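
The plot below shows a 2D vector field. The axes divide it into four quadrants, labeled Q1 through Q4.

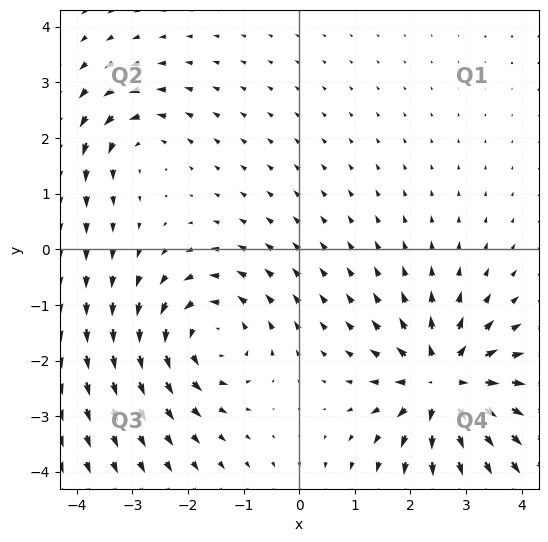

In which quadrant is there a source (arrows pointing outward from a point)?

Q4

The source sits at approximately (2.6, -2.4), which lies in quadrant Q4. The divergence there is about +7, positive as expected for a source.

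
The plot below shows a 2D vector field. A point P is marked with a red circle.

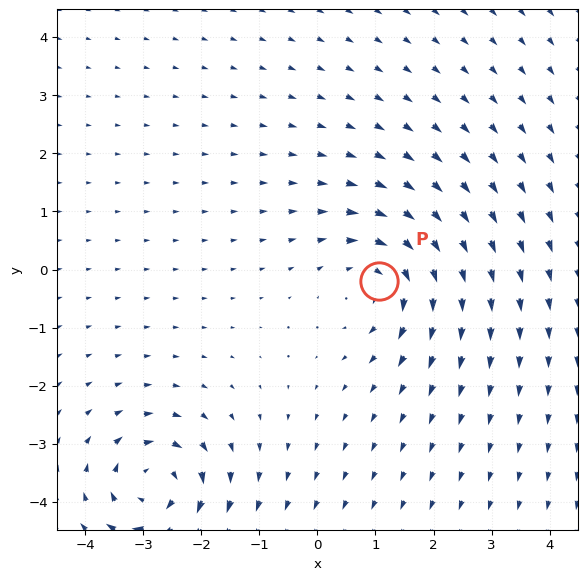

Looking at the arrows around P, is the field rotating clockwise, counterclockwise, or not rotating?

Near P at (1.1, -0.2) the arrows circulate clockwise. The curl (z-component) there is about -5; negative curl means clockwise rotation.

clockwise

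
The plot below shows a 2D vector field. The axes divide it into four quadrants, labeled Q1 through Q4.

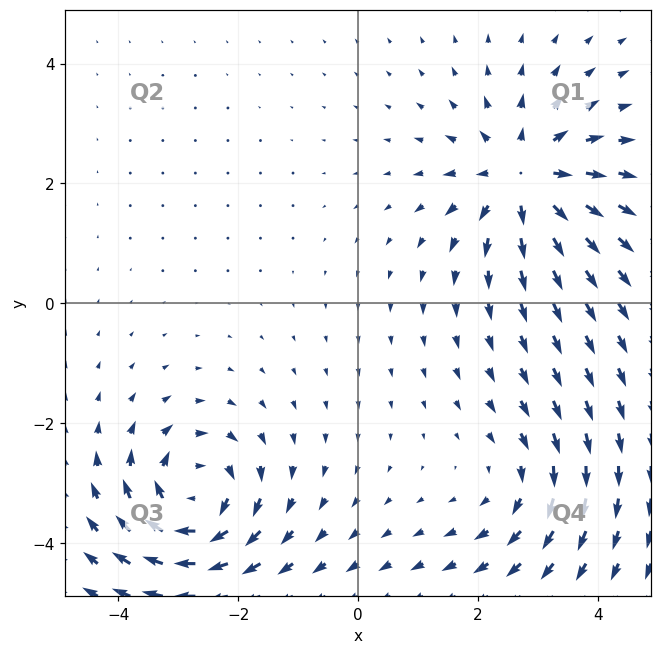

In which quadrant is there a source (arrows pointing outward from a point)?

The source sits at approximately (2.8, 2.1), which lies in quadrant Q1. The divergence there is about +6, positive as expected for a source.

Q1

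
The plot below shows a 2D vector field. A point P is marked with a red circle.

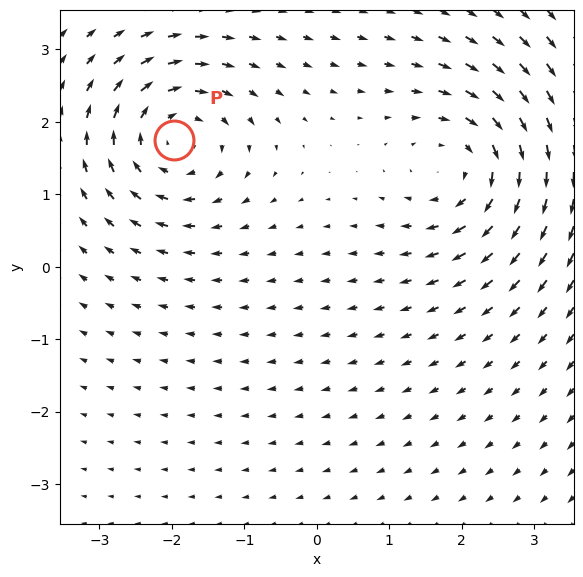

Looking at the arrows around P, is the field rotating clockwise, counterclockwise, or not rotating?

clockwise

Near P at (-2.0, 1.7) the arrows circulate clockwise. The curl (z-component) there is about -4; negative curl means clockwise rotation.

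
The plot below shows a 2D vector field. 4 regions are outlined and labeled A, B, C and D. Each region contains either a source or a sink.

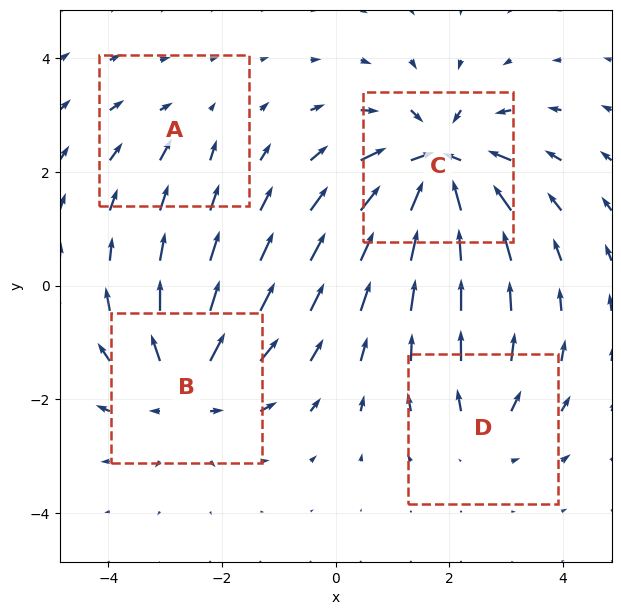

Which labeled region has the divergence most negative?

C

Divergence at each region's feature centre — A: about -2, B: about +5, C: about -8, D: about +3. Region C is most negative.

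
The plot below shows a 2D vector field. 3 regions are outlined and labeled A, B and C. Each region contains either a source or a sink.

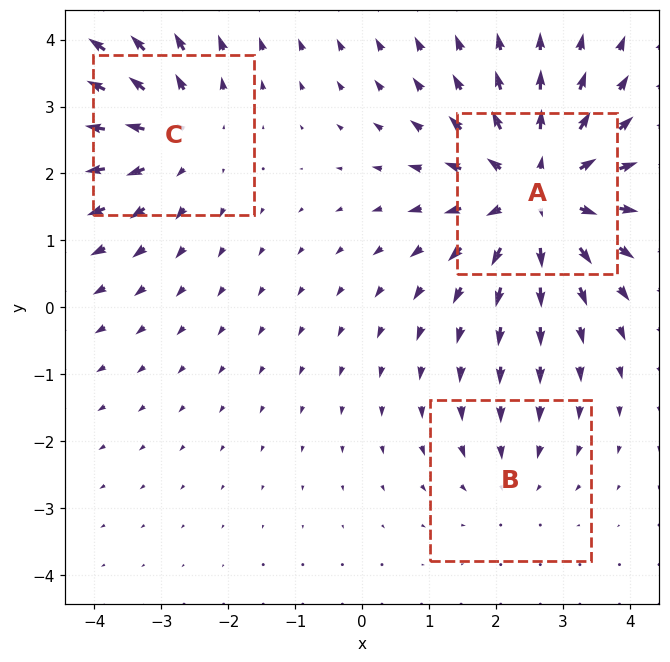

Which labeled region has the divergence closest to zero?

B

Divergence at each region's feature centre — A: about +4, B: about -2, C: about +3. Region B is closest to zero.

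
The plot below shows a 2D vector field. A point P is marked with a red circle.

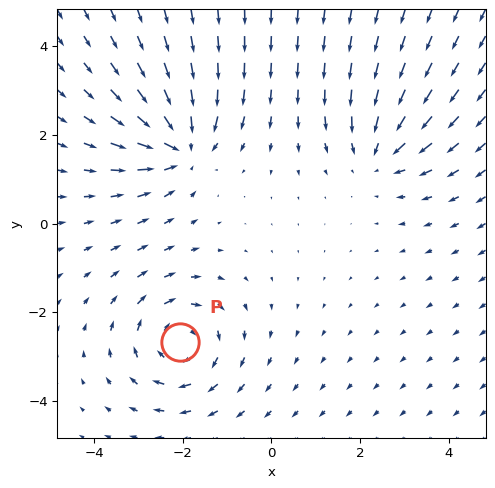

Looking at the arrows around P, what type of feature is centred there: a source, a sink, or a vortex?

At P (-2.1, -2.7) the arrows circulate clockwise. Divergence ≈0, curl about -4 — near-zero divergence with nonzero curl is a vortex.

vortex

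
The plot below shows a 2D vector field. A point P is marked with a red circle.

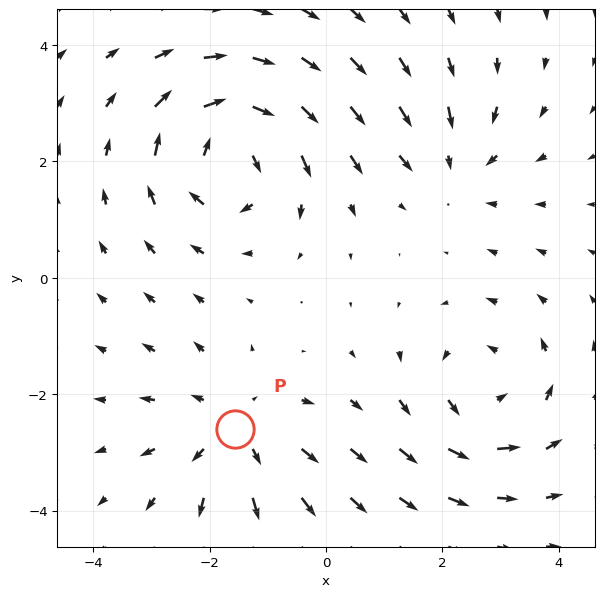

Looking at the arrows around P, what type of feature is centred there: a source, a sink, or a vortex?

At P (-1.6, -2.6) the arrows spread outward. Divergence about +3, curl ≈0 — positive divergence with near-zero curl is a source.

source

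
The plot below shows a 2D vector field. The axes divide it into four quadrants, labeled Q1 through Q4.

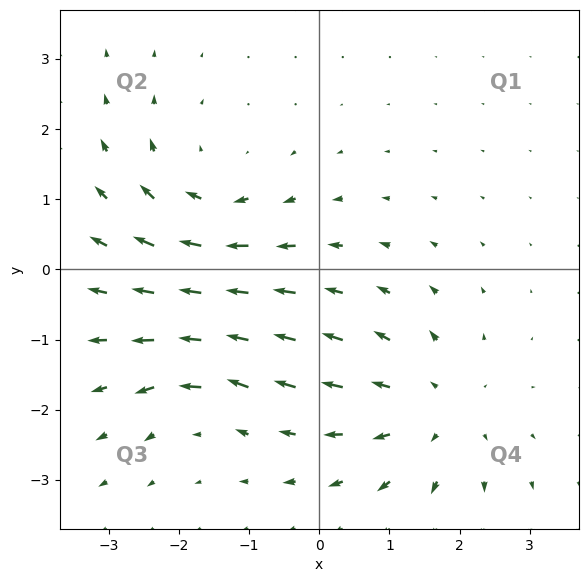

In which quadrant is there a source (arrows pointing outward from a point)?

The source sits at approximately (1.6, -2.0), which lies in quadrant Q4. The divergence there is about +4, positive as expected for a source.

Q4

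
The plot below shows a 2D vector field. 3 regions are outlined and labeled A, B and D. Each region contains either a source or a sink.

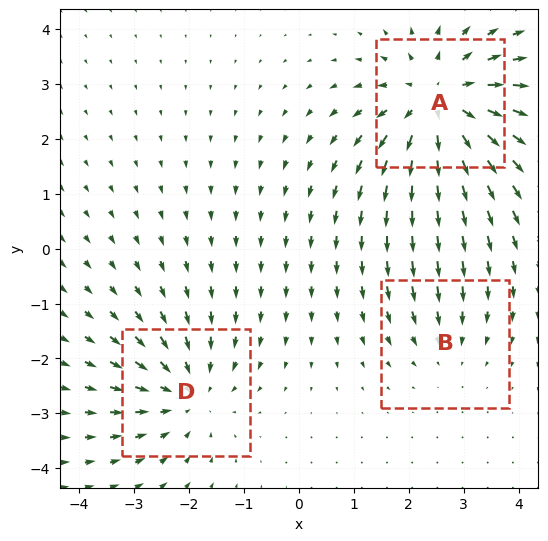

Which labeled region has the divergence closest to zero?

Divergence at each region's feature centre — A: about +5, B: about -2, D: about -3. Region B is closest to zero.

B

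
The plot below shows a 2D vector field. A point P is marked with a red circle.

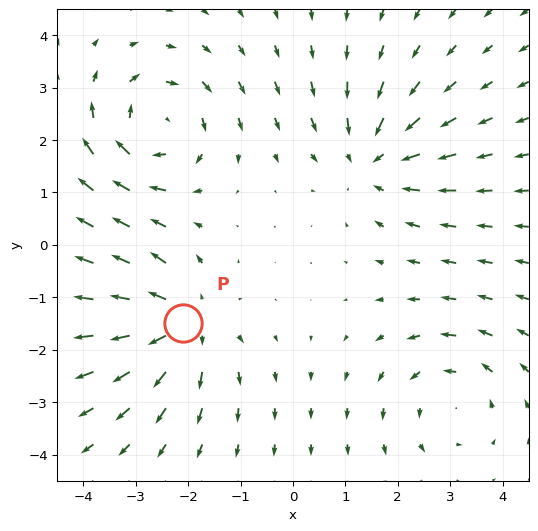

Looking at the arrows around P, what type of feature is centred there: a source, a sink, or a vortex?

source

At P (-2.1, -1.5) the arrows spread outward. Divergence about +3, curl ≈0 — positive divergence with near-zero curl is a source.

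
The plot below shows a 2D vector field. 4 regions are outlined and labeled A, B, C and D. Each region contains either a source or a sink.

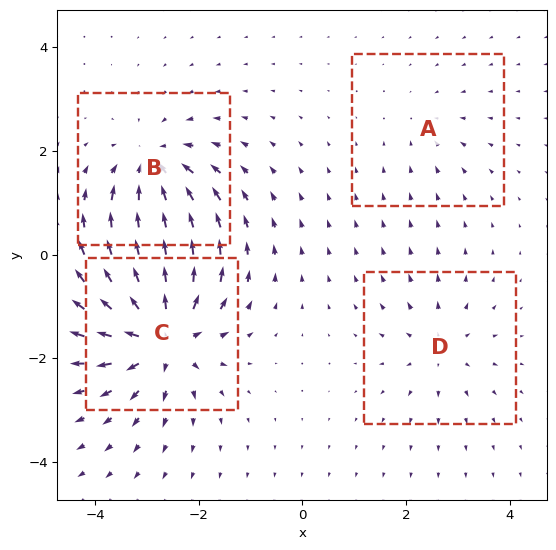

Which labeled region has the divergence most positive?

Divergence at each region's feature centre — A: about -2, B: about -6, C: about +8, D: about +4. Region C is most positive.

C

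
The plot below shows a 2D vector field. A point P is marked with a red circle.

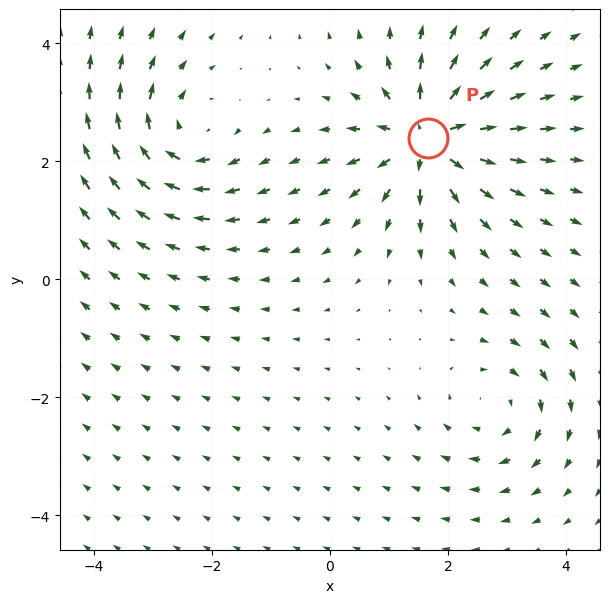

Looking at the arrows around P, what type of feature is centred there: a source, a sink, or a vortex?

source

At P (1.7, 2.4) the arrows spread outward. Divergence about +6, curl ≈0 — positive divergence with near-zero curl is a source.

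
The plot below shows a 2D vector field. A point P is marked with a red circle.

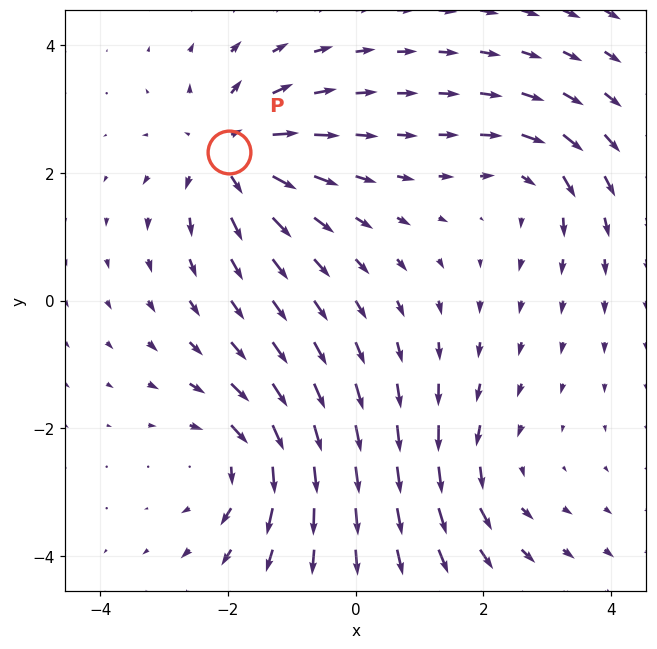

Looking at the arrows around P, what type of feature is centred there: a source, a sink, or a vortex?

source

At P (-2.0, 2.3) the arrows spread outward. Divergence about +5, curl ≈0 — positive divergence with near-zero curl is a source.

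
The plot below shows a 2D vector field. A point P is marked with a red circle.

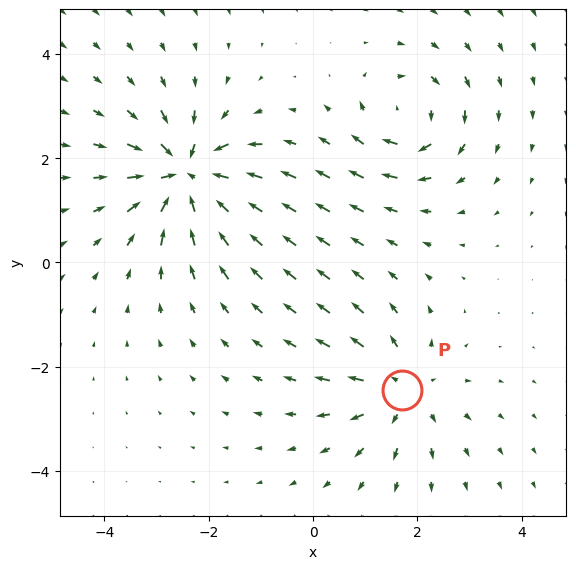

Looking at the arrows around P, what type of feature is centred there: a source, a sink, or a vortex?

source

At P (1.7, -2.4) the arrows spread outward. Divergence about +4, curl ≈0 — positive divergence with near-zero curl is a source.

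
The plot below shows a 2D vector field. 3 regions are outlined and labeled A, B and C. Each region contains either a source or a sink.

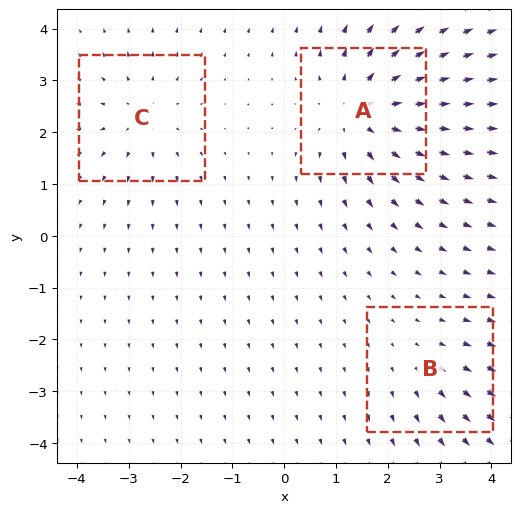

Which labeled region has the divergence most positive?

Divergence at each region's feature centre — A: about +5, B: about +2, C: about +3. Region A is most positive.

A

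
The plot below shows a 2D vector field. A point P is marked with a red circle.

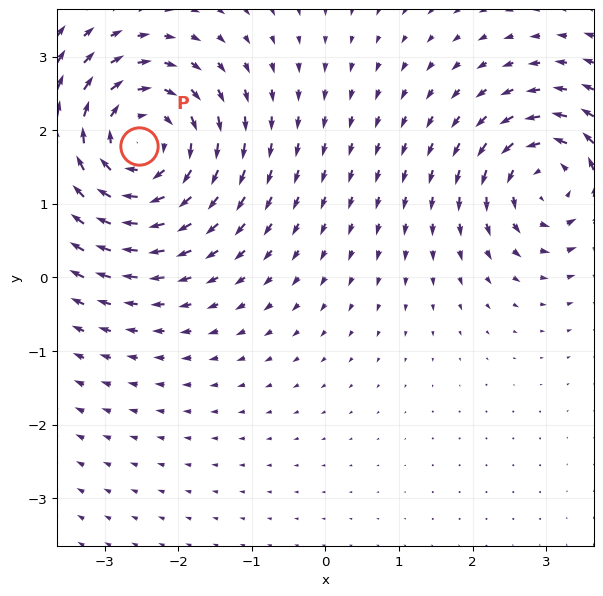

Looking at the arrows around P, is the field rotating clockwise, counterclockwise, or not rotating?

Near P at (-2.5, 1.8) the arrows circulate clockwise. The curl (z-component) there is about -4; negative curl means clockwise rotation.

clockwise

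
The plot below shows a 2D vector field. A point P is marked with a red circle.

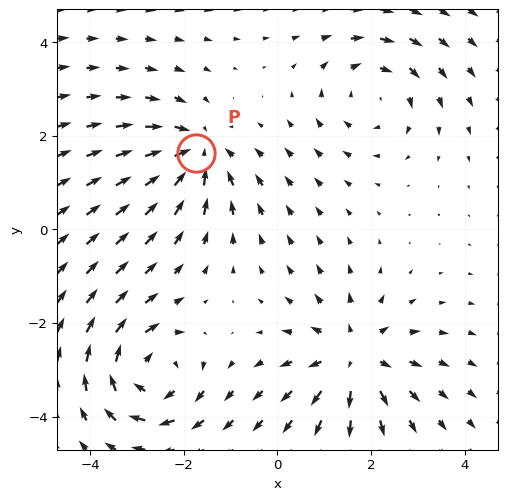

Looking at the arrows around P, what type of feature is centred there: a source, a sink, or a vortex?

At P (-1.7, 1.6) the arrows converge inward. Divergence about -3, curl ≈0 — negative divergence with near-zero curl is a sink.

sink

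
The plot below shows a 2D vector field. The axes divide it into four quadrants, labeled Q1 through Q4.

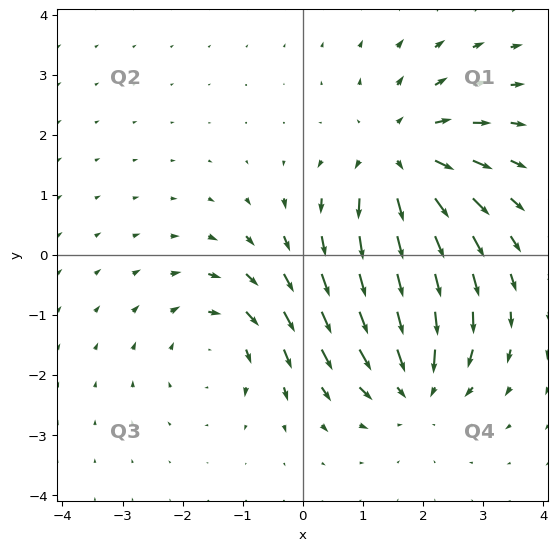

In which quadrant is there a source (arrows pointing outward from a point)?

The source sits at approximately (1.6, 1.6), which lies in quadrant Q1. The divergence there is about +4, positive as expected for a source.

Q1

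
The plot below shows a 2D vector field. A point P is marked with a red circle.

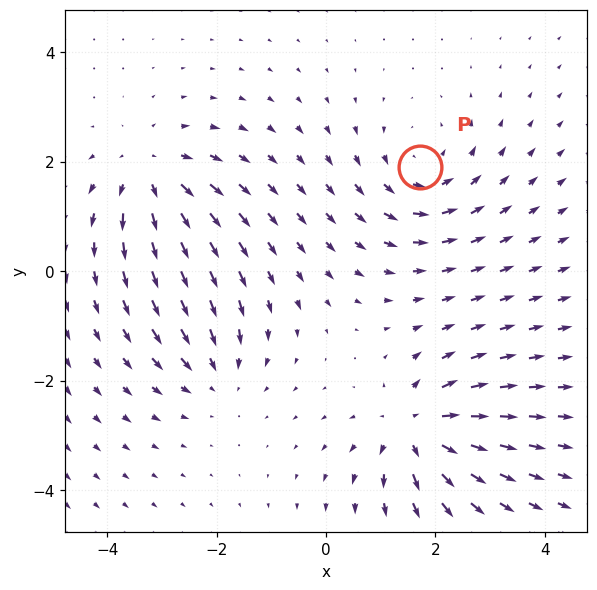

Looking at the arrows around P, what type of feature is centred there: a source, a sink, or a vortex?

vortex

At P (1.7, 1.9) the arrows circulate counterclockwise. Divergence ≈0, curl about +4 — near-zero divergence with nonzero curl is a vortex.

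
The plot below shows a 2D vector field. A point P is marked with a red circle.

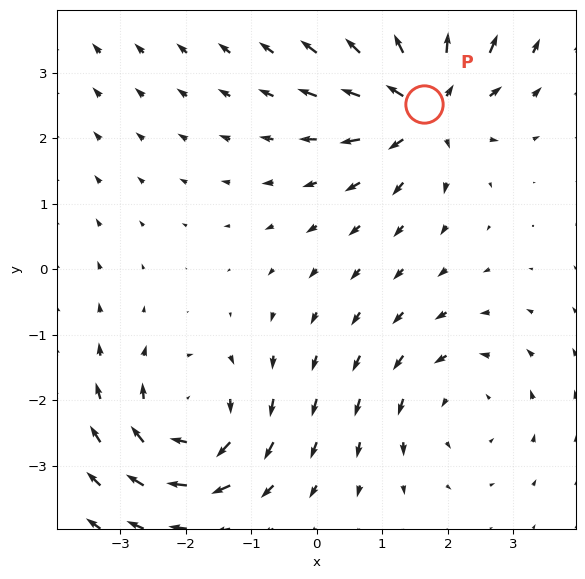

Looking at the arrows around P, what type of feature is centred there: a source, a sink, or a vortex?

At P (1.6, 2.5) the arrows spread outward. Divergence about +5, curl ≈0 — positive divergence with near-zero curl is a source.

source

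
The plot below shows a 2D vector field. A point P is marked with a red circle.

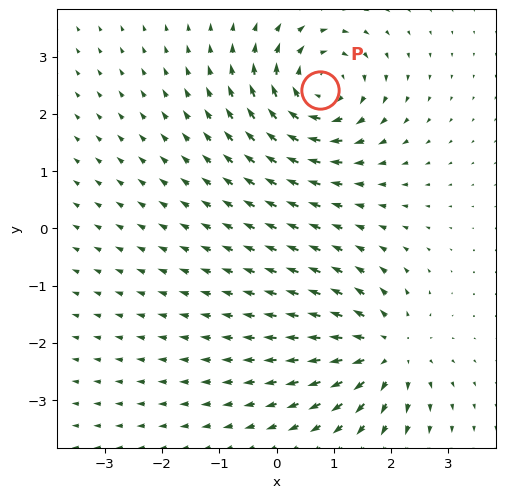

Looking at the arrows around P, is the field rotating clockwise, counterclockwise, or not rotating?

Near P at (0.8, 2.4) the arrows circulate clockwise. The curl (z-component) there is about -6; negative curl means clockwise rotation.

clockwise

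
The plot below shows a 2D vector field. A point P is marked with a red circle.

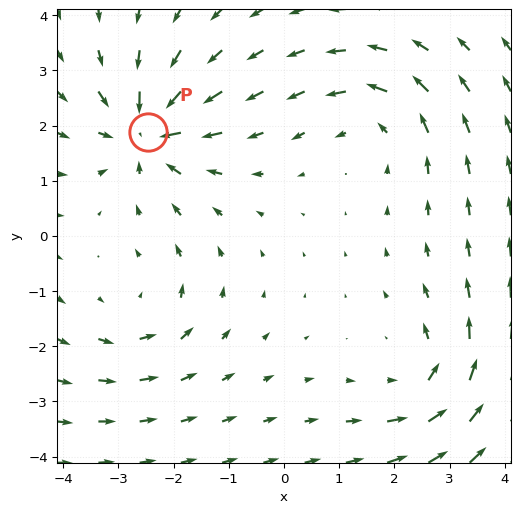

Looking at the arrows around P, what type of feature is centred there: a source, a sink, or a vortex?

At P (-2.5, 1.9) the arrows converge inward. Divergence about -6, curl ≈0 — negative divergence with near-zero curl is a sink.

sink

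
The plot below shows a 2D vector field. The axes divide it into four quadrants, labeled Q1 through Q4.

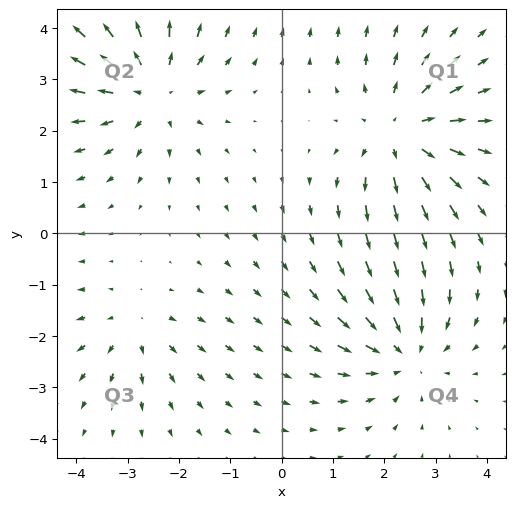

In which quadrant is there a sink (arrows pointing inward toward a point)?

Q4

The sink sits at approximately (2.4, -2.3), which lies in quadrant Q4. The divergence there is about -4, negative as expected for a sink.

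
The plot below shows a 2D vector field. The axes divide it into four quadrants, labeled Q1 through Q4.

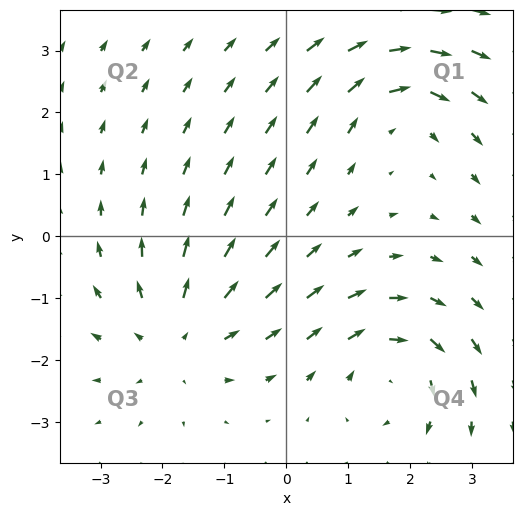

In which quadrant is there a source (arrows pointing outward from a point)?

The source sits at approximately (-1.8, -1.6), which lies in quadrant Q3. The divergence there is about +4, positive as expected for a source.

Q3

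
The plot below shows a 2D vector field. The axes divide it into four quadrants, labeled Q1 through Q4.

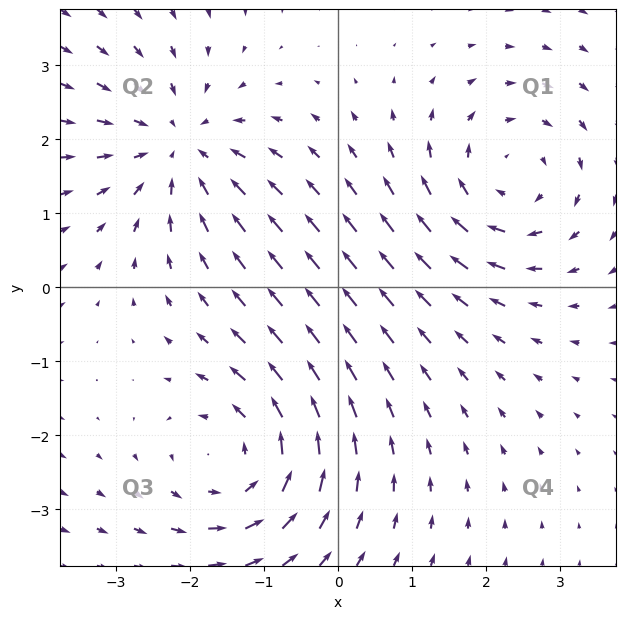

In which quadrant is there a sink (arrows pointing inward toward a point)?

The sink sits at approximately (-2.2, 1.9), which lies in quadrant Q2. The divergence there is about -3, negative as expected for a sink.

Q2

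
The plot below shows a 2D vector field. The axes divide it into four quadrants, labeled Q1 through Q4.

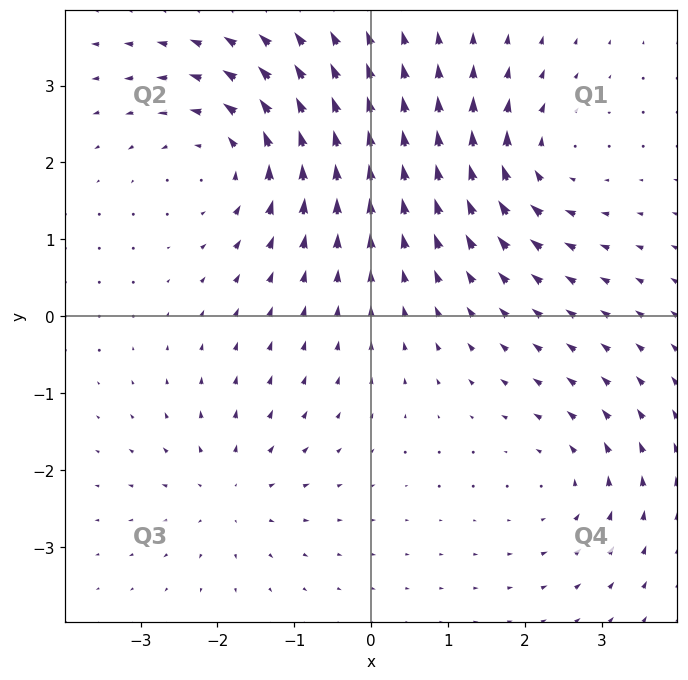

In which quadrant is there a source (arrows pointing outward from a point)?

The source sits at approximately (-1.8, -2.3), which lies in quadrant Q3. The divergence there is about +3, positive as expected for a source.

Q3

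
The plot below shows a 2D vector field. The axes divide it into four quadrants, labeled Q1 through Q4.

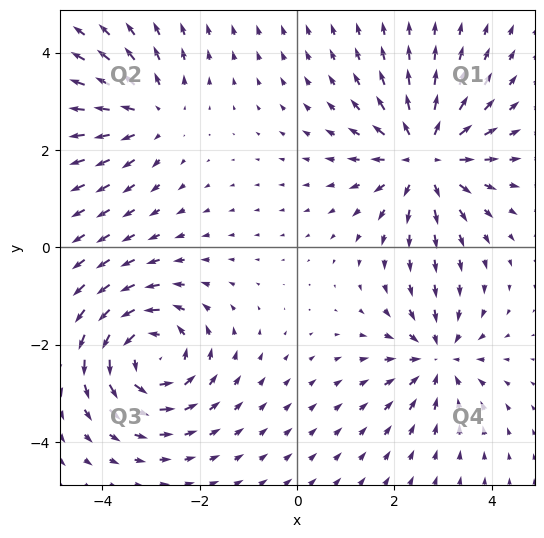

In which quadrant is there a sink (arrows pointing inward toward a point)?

The sink sits at approximately (2.9, -2.3), which lies in quadrant Q4. The divergence there is about -4, negative as expected for a sink.

Q4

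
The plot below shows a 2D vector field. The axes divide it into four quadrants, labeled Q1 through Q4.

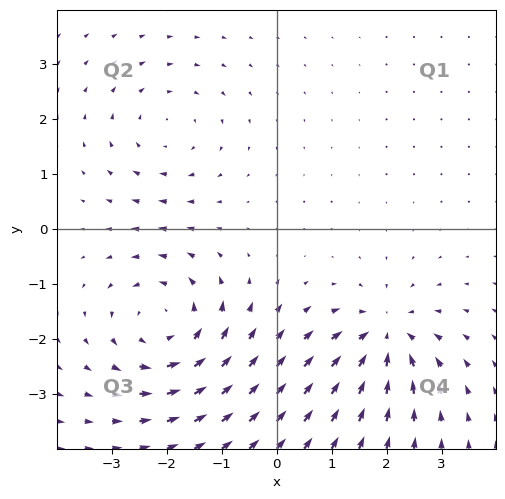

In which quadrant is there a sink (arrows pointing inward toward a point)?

Q4

The sink sits at approximately (2.0, -2.0), which lies in quadrant Q4. The divergence there is about -5, negative as expected for a sink.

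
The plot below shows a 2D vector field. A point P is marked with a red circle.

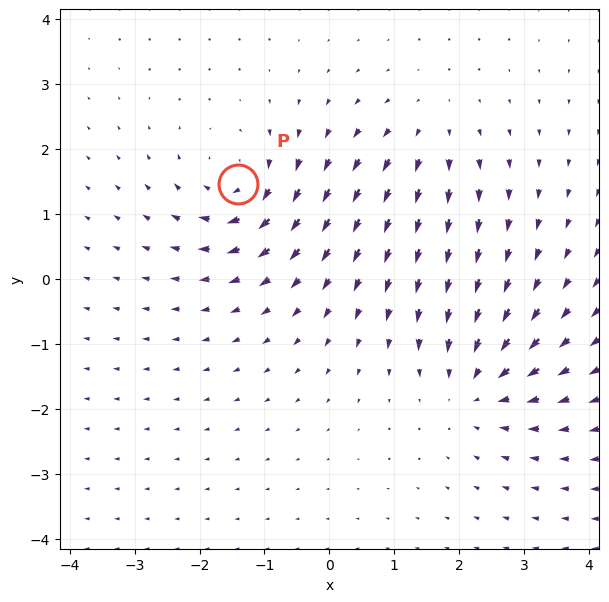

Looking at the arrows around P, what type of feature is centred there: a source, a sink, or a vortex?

vortex

At P (-1.4, 1.5) the arrows circulate clockwise. Divergence ≈0, curl about -5 — near-zero divergence with nonzero curl is a vortex.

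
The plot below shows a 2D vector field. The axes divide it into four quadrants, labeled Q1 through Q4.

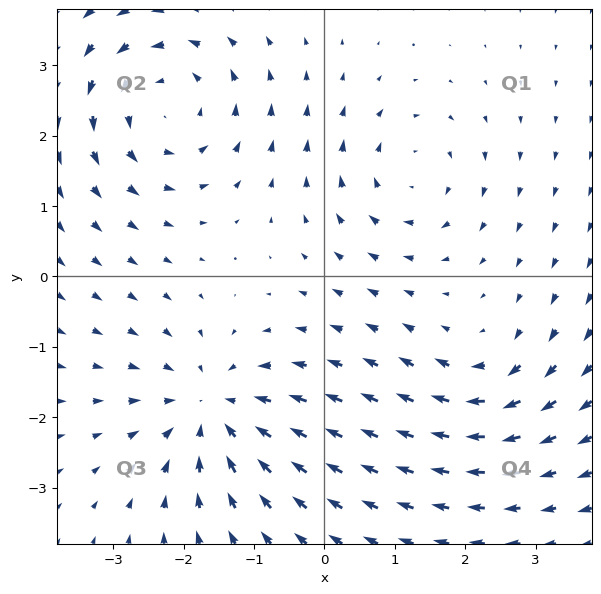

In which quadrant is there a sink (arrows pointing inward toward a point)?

Q3

The sink sits at approximately (-1.6, -1.9), which lies in quadrant Q3. The divergence there is about -4, negative as expected for a sink.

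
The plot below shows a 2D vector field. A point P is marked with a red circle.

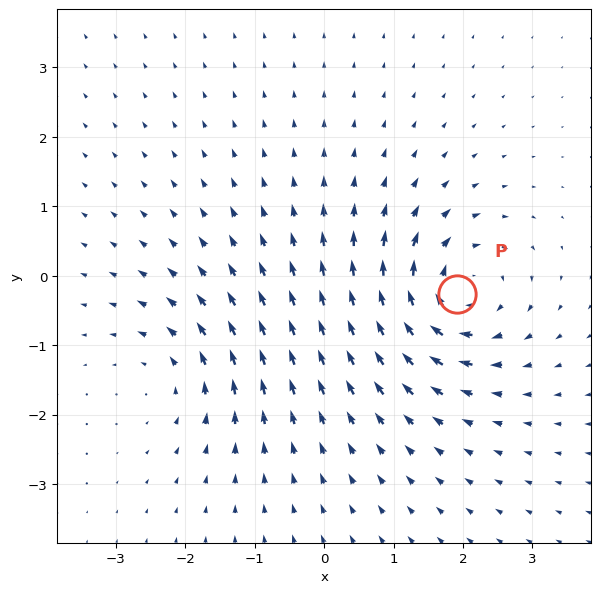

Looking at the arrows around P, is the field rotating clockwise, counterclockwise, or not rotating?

Near P at (1.9, -0.3) the arrows circulate clockwise. The curl (z-component) there is about -6; negative curl means clockwise rotation.

clockwise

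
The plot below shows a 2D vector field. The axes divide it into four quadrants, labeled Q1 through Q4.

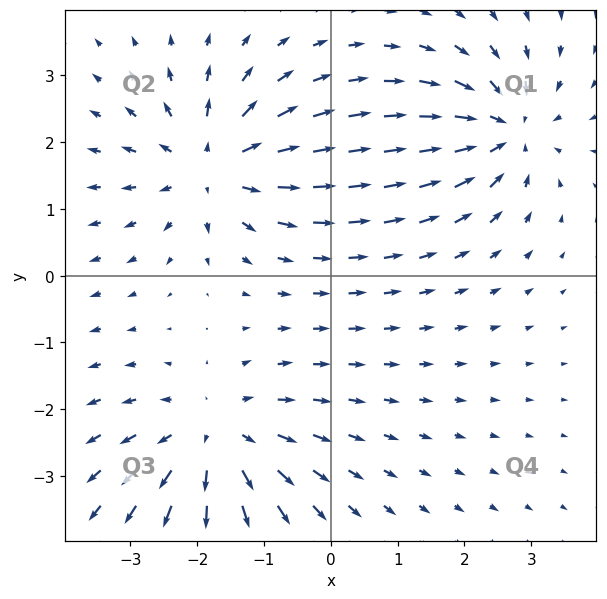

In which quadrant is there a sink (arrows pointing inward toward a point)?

Q1

The sink sits at approximately (2.6, 2.2), which lies in quadrant Q1. The divergence there is about -4, negative as expected for a sink.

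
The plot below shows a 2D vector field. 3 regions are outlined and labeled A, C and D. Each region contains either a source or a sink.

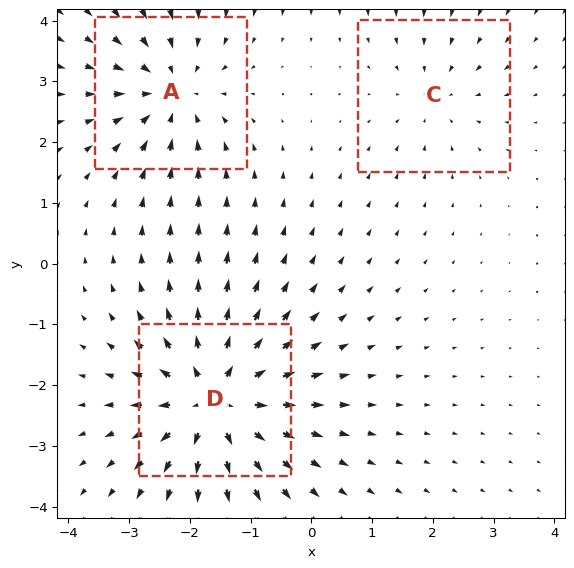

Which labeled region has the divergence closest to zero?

C

Divergence at each region's feature centre — A: about -4, C: about -2, D: about +5. Region C is closest to zero.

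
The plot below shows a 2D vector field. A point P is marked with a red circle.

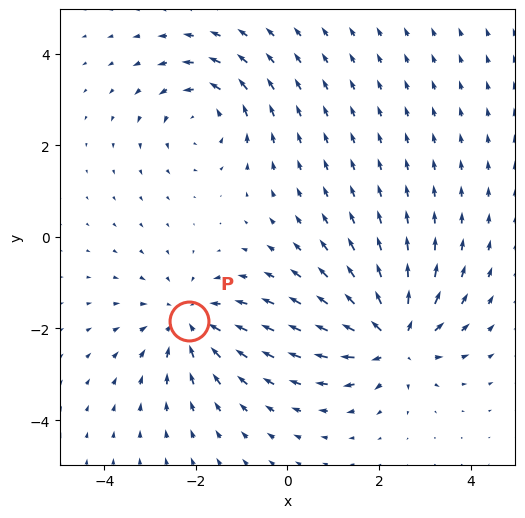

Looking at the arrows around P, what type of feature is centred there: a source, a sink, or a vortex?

At P (-2.2, -1.8) the arrows converge inward. Divergence about -4, curl ≈0 — negative divergence with near-zero curl is a sink.

sink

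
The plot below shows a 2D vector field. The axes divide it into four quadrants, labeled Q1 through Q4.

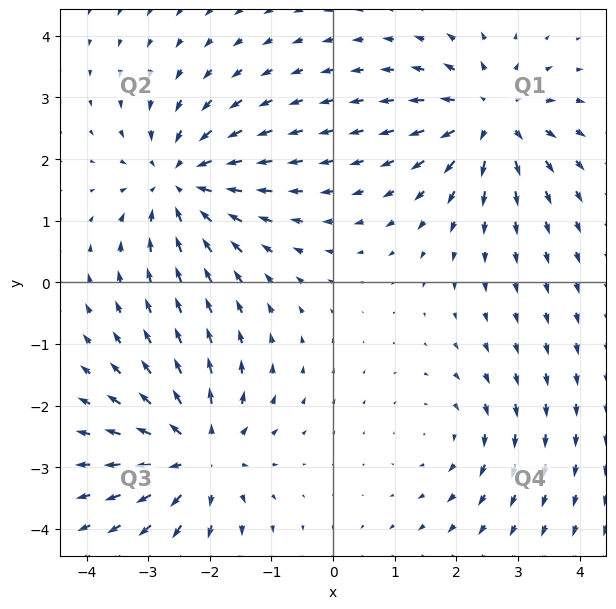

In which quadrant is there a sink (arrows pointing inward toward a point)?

Q2

The sink sits at approximately (-2.5, 1.6), which lies in quadrant Q2. The divergence there is about -5, negative as expected for a sink.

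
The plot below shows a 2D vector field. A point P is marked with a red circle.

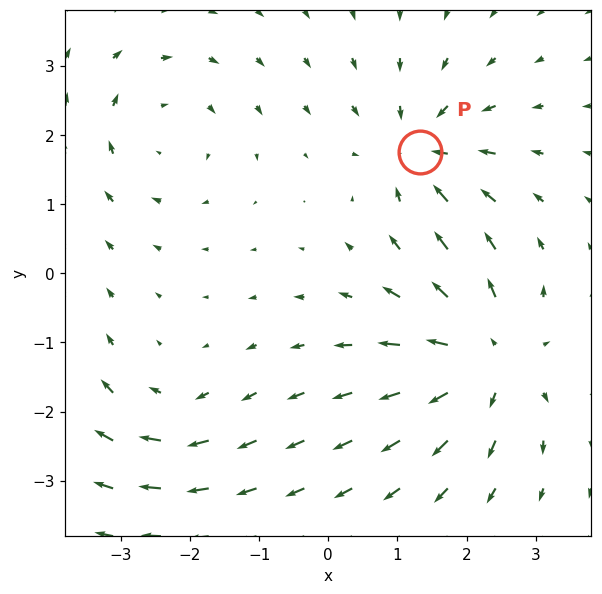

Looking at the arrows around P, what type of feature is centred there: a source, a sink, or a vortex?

sink

At P (1.3, 1.8) the arrows converge inward. Divergence about -5, curl ≈0 — negative divergence with near-zero curl is a sink.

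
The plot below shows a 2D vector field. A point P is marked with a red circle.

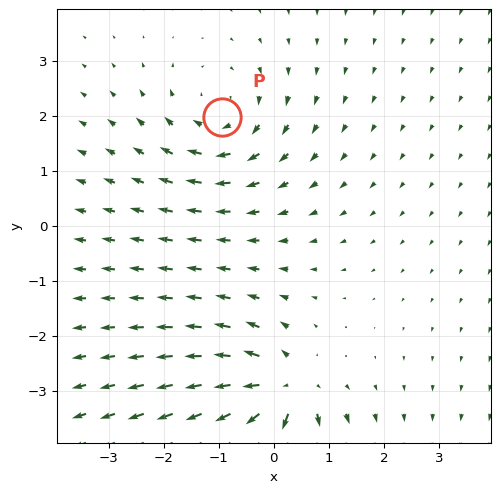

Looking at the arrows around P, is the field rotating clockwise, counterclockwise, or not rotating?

clockwise

Near P at (-0.9, 2.0) the arrows circulate clockwise. The curl (z-component) there is about -3; negative curl means clockwise rotation.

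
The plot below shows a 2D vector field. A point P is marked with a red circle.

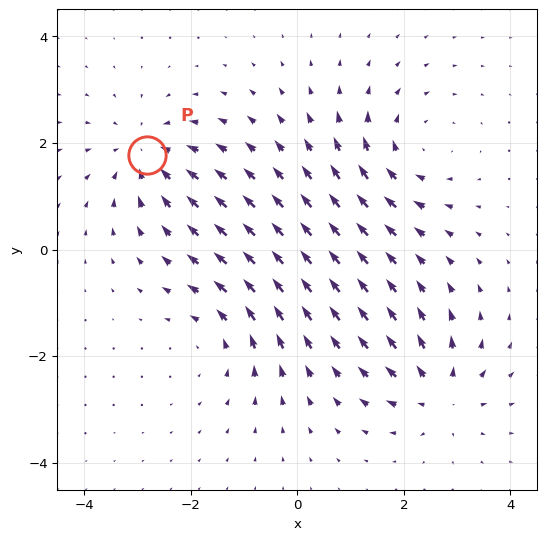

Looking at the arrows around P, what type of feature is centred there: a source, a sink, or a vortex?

At P (-2.8, 1.8) the arrows converge inward. Divergence about -5, curl ≈0 — negative divergence with near-zero curl is a sink.

sink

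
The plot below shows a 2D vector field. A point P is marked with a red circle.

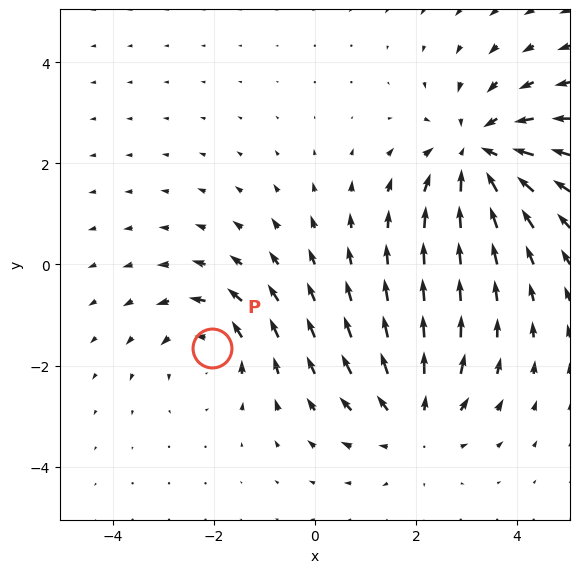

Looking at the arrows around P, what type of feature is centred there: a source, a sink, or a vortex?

vortex

At P (-2.0, -1.7) the arrows circulate counterclockwise. Divergence ≈0, curl about +3 — near-zero divergence with nonzero curl is a vortex.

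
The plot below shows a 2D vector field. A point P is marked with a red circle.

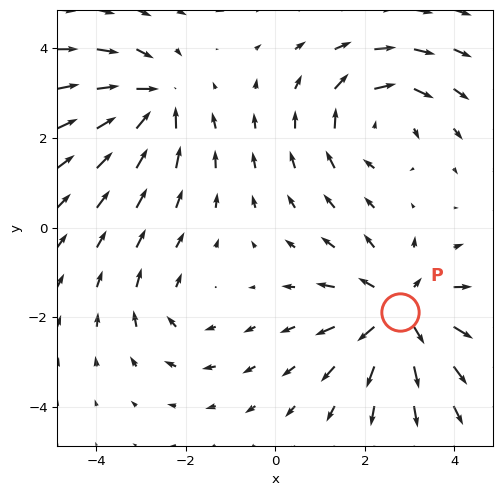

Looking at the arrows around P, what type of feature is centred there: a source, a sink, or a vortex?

At P (2.8, -1.9) the arrows spread outward. Divergence about +4, curl ≈0 — positive divergence with near-zero curl is a source.

source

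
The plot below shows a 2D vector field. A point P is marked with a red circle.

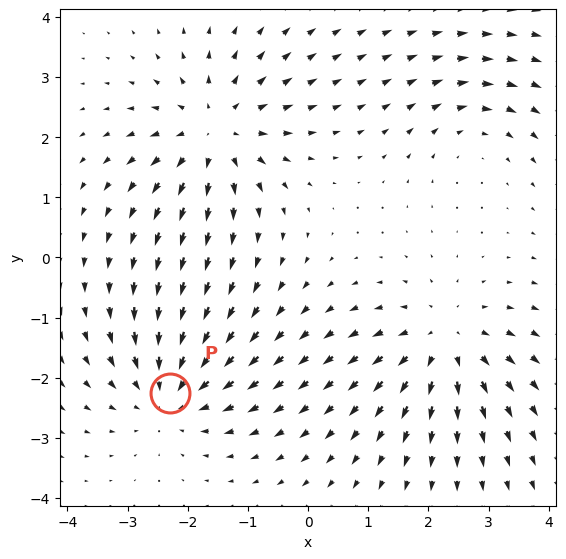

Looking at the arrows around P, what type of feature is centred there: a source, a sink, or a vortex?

At P (-2.3, -2.3) the arrows converge inward. Divergence about -4, curl ≈0 — negative divergence with near-zero curl is a sink.

sink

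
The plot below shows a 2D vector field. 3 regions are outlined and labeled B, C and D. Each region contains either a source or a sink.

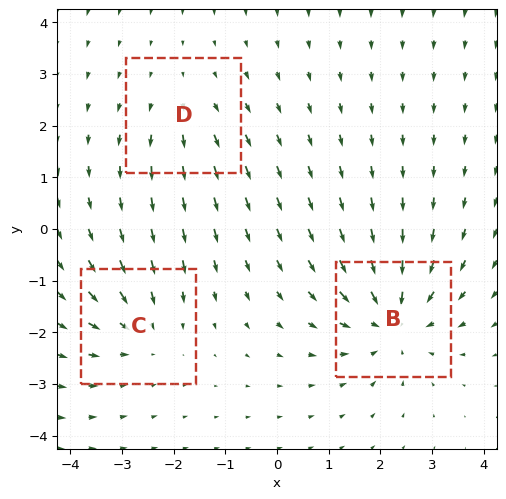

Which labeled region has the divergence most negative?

B

Divergence at each region's feature centre — B: about -4, C: about -3, D: about +2. Region B is most negative.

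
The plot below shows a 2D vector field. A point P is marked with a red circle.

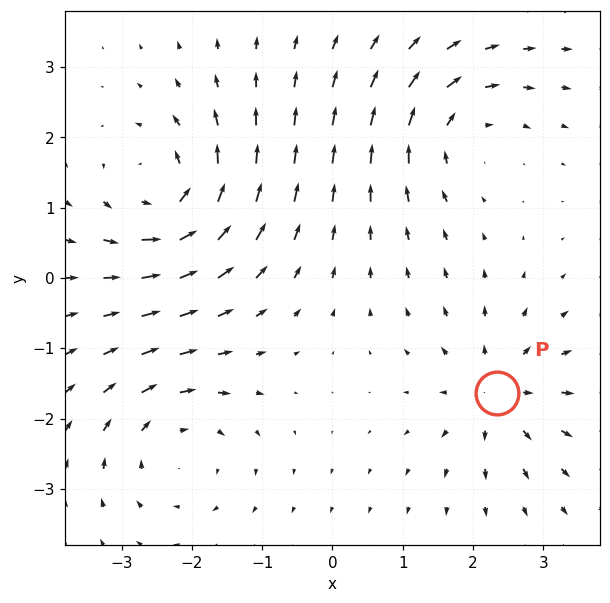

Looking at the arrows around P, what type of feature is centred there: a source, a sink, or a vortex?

source

At P (2.3, -1.6) the arrows spread outward. Divergence about +5, curl ≈0 — positive divergence with near-zero curl is a source.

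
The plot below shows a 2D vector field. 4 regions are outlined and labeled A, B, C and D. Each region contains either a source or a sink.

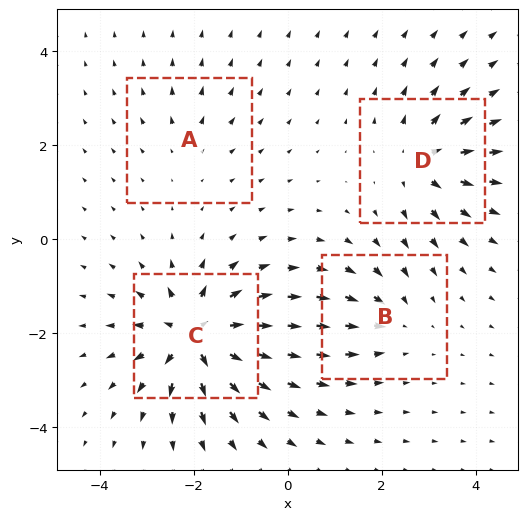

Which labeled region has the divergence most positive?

C

Divergence at each region's feature centre — A: about +2, B: about -4, C: about +9, D: about +5. Region C is most positive.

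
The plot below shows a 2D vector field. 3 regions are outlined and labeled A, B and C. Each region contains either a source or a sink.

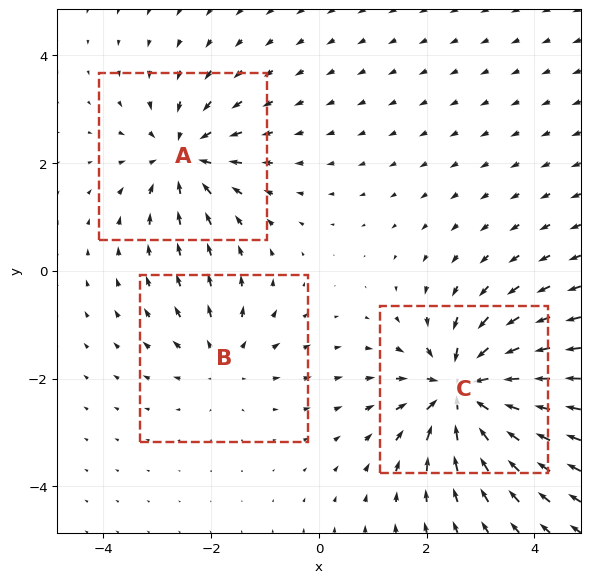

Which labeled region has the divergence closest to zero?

Divergence at each region's feature centre — A: about -4, B: about +2, C: about -5. Region B is closest to zero.

B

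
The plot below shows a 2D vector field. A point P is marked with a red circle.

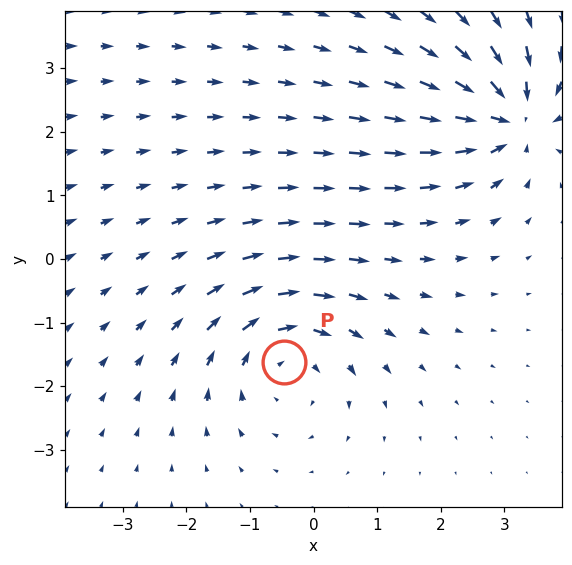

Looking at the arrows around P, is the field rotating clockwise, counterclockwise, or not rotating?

clockwise

Near P at (-0.5, -1.6) the arrows circulate clockwise. The curl (z-component) there is about -4; negative curl means clockwise rotation.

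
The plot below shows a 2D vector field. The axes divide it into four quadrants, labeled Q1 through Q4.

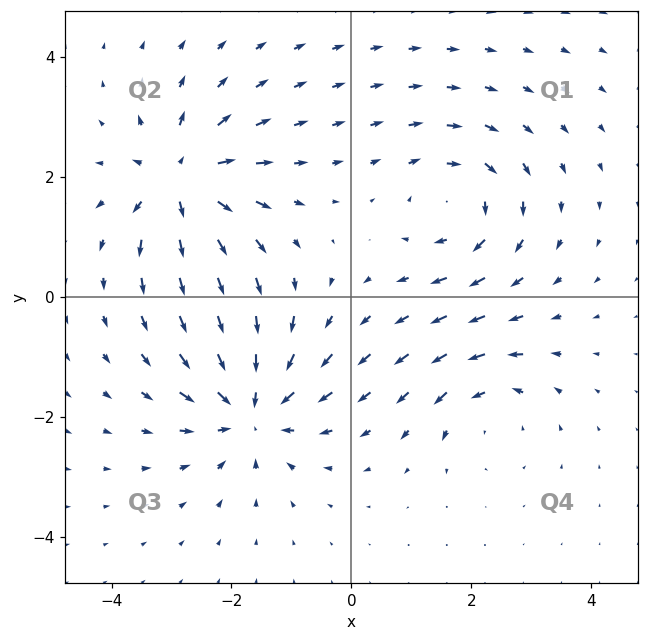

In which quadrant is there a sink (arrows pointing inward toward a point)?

The sink sits at approximately (-1.7, -1.9), which lies in quadrant Q3. The divergence there is about -6, negative as expected for a sink.

Q3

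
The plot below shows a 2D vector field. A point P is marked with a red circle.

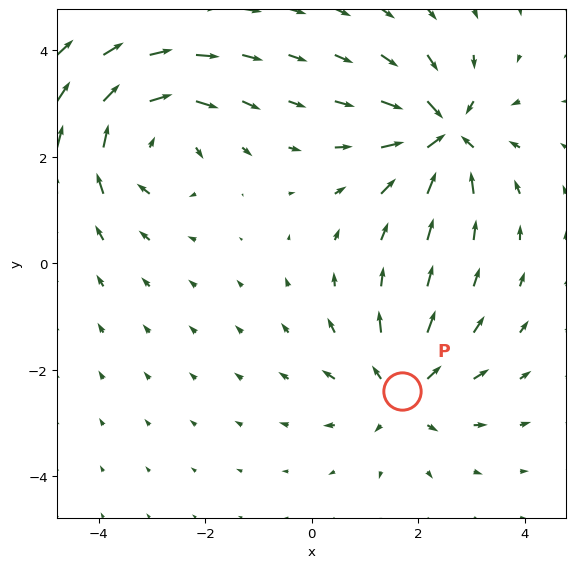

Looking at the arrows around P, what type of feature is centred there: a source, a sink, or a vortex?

source

At P (1.7, -2.4) the arrows spread outward. Divergence about +4, curl ≈0 — positive divergence with near-zero curl is a source.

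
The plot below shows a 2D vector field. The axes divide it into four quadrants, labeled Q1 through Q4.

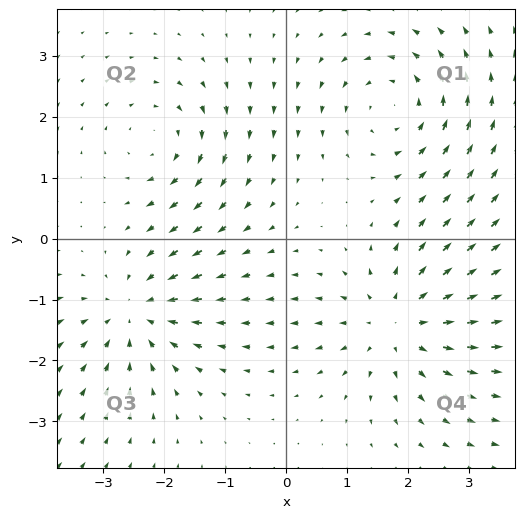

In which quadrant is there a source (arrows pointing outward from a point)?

Q4

The source sits at approximately (1.8, -1.4), which lies in quadrant Q4. The divergence there is about +4, positive as expected for a source.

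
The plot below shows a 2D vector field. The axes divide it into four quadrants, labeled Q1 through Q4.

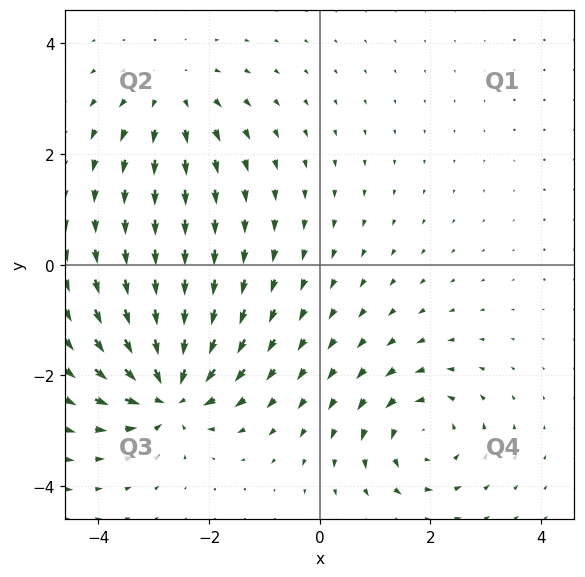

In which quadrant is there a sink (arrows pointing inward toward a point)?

The sink sits at approximately (-2.7, -2.3), which lies in quadrant Q3. The divergence there is about -6, negative as expected for a sink.

Q3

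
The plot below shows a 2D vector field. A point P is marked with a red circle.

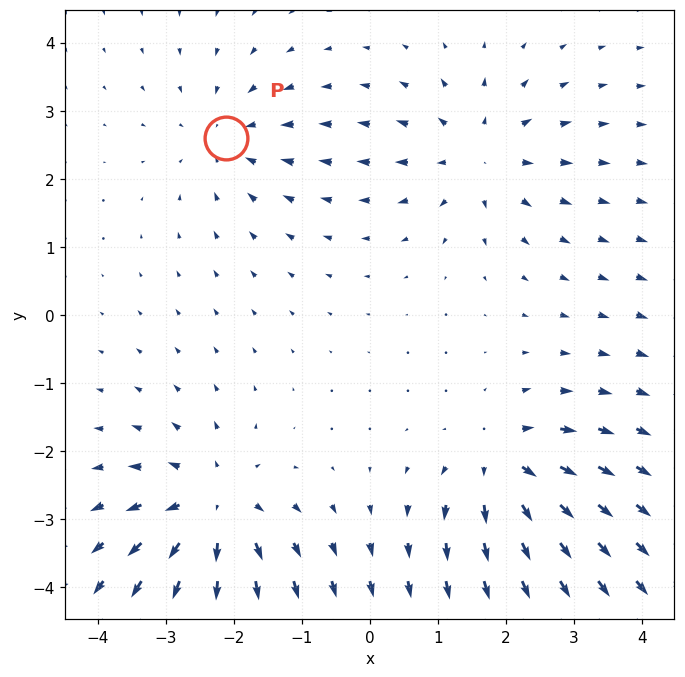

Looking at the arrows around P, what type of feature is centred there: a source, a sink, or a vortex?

sink

At P (-2.1, 2.6) the arrows converge inward. Divergence about -3, curl ≈0 — negative divergence with near-zero curl is a sink.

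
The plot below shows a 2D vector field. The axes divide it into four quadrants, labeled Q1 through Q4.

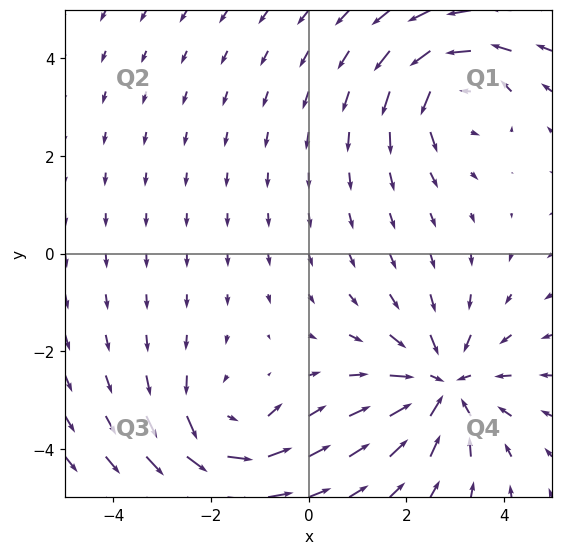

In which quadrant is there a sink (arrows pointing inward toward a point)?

Q4

The sink sits at approximately (2.8, -2.7), which lies in quadrant Q4. The divergence there is about -5, negative as expected for a sink.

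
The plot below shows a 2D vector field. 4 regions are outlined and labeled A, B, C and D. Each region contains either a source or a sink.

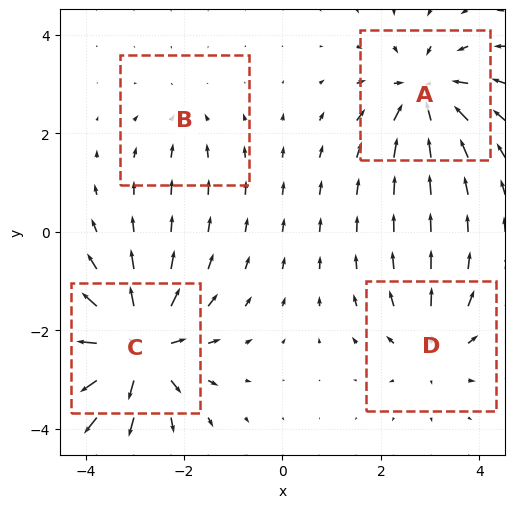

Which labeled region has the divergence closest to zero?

B

Divergence at each region's feature centre — A: about -6, B: about -2, C: about +8, D: about +4. Region B is closest to zero.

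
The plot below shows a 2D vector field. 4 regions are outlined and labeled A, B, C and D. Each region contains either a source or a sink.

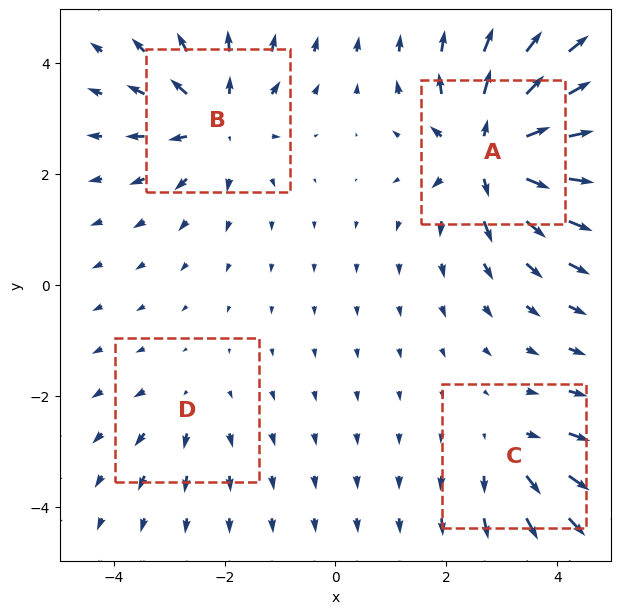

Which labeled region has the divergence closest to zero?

D

Divergence at each region's feature centre — A: about +8, B: about +5, C: about +4, D: about +2. Region D is closest to zero.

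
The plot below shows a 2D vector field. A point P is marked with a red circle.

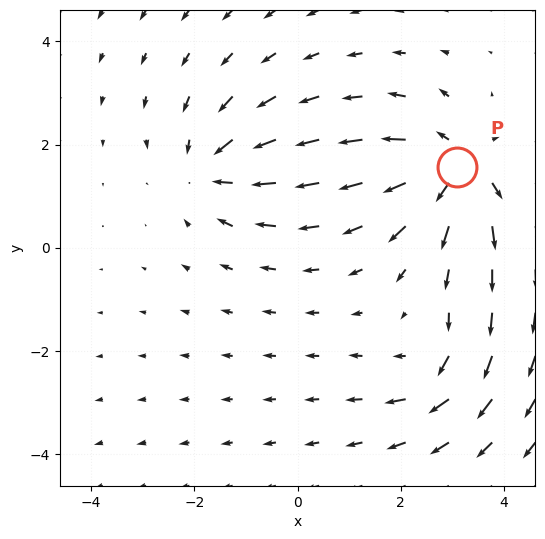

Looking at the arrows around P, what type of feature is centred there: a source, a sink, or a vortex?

At P (3.1, 1.6) the arrows spread outward. Divergence about +6, curl ≈0 — positive divergence with near-zero curl is a source.

source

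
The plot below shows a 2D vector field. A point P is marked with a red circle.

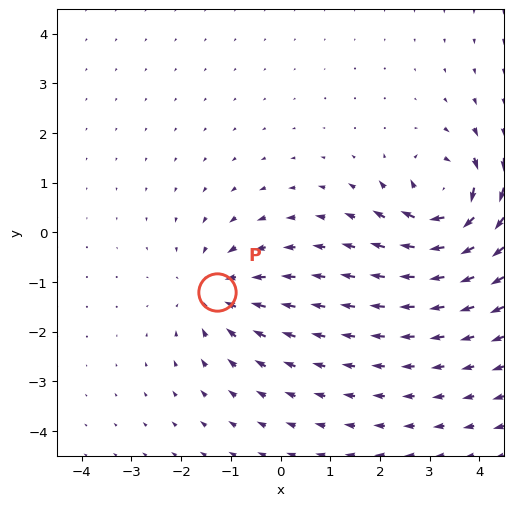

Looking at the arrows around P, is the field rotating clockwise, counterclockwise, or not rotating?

Near P at (-1.3, -1.2) the arrows show no circulation. The curl there is ≈0.

not rotating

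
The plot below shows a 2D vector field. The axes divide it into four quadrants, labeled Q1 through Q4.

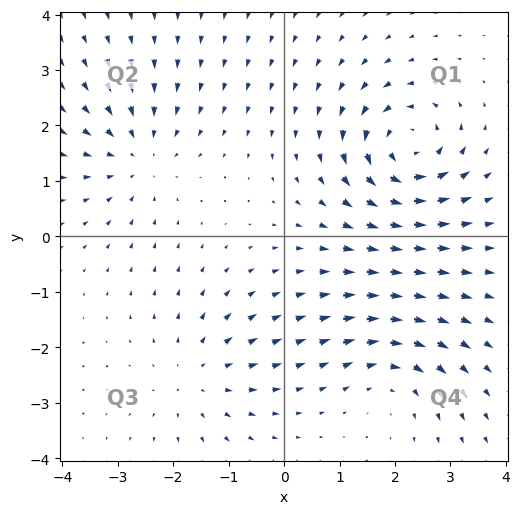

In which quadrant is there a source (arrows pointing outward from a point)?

The source sits at approximately (-1.6, -2.5), which lies in quadrant Q3. The divergence there is about +3, positive as expected for a source.

Q3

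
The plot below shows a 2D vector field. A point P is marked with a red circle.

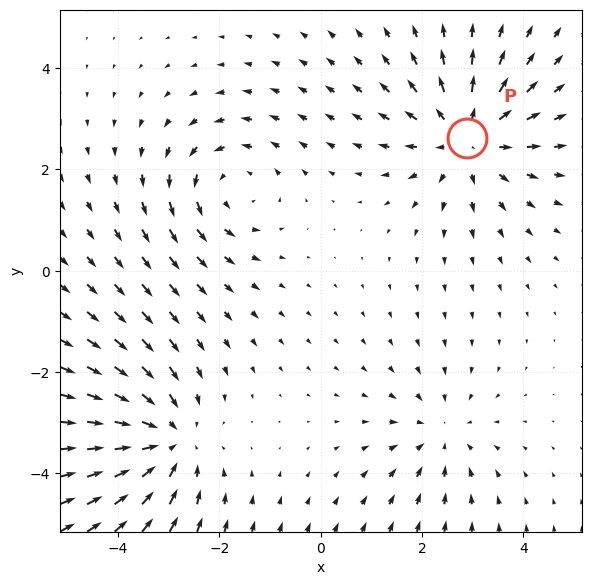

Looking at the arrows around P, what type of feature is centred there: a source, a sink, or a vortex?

source

At P (2.9, 2.6) the arrows spread outward. Divergence about +4, curl ≈0 — positive divergence with near-zero curl is a source.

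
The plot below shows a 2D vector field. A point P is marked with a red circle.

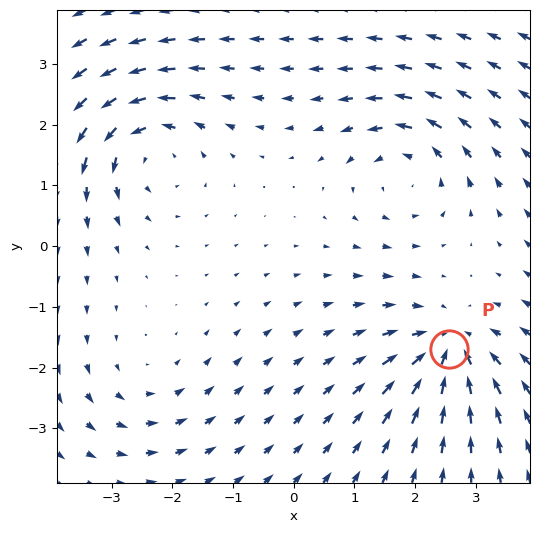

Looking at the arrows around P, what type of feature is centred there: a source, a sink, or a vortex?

sink

At P (2.6, -1.7) the arrows converge inward. Divergence about -6, curl ≈0 — negative divergence with near-zero curl is a sink.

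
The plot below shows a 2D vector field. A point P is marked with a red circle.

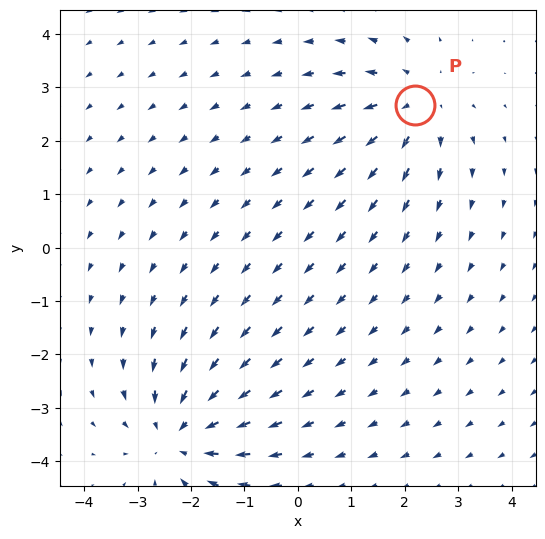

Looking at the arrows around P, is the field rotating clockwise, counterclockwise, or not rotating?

Near P at (2.2, 2.7) the arrows show no circulation. The curl there is ≈0.

not rotating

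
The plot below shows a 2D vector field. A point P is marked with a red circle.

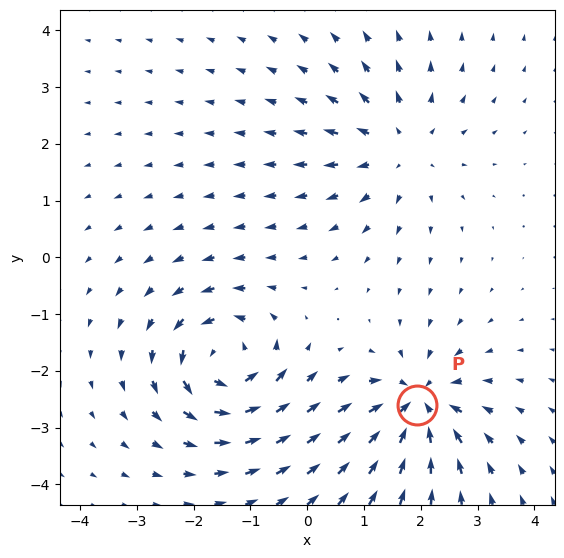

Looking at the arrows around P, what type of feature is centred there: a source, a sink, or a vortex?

sink

At P (1.9, -2.6) the arrows converge inward. Divergence about -6, curl ≈0 — negative divergence with near-zero curl is a sink.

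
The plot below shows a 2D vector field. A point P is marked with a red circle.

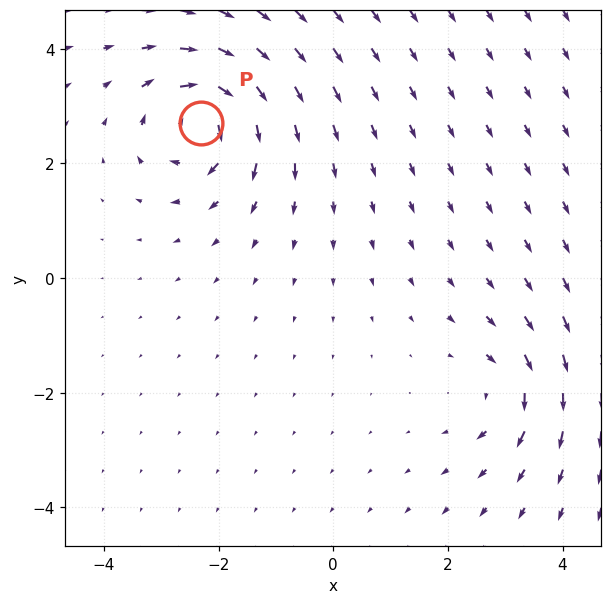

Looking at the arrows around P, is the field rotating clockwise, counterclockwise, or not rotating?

clockwise

Near P at (-2.3, 2.7) the arrows circulate clockwise. The curl (z-component) there is about -7; negative curl means clockwise rotation.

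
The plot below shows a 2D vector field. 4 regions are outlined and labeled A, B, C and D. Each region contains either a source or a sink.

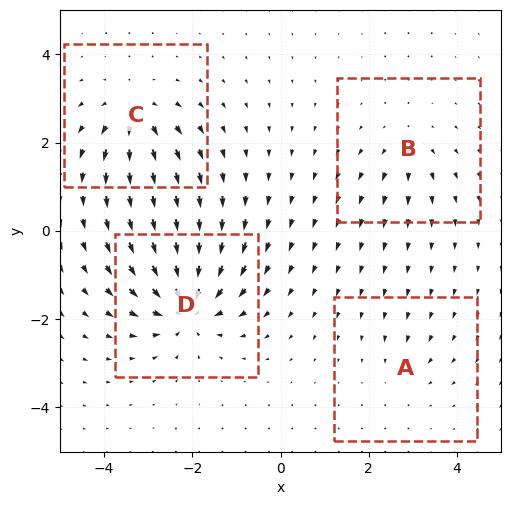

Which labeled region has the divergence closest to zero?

Divergence at each region's feature centre — A: about -3, B: about +4, C: about +6, D: about -9. Region A is closest to zero.

A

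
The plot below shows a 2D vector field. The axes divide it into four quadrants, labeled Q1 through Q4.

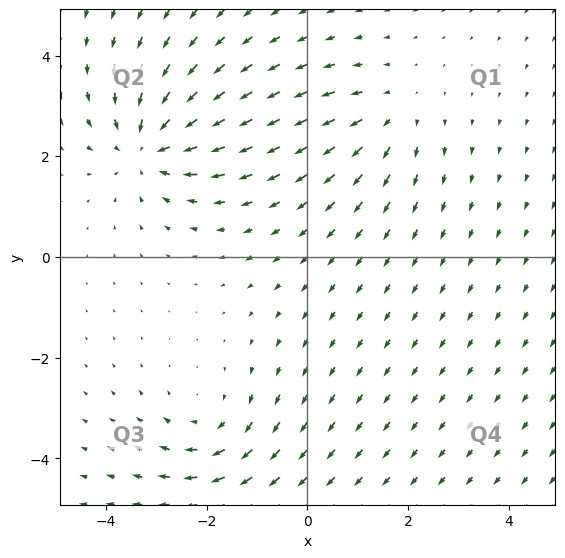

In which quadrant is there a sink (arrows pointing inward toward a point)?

Q2

The sink sits at approximately (-3.2, 2.2), which lies in quadrant Q2. The divergence there is about -4, negative as expected for a sink.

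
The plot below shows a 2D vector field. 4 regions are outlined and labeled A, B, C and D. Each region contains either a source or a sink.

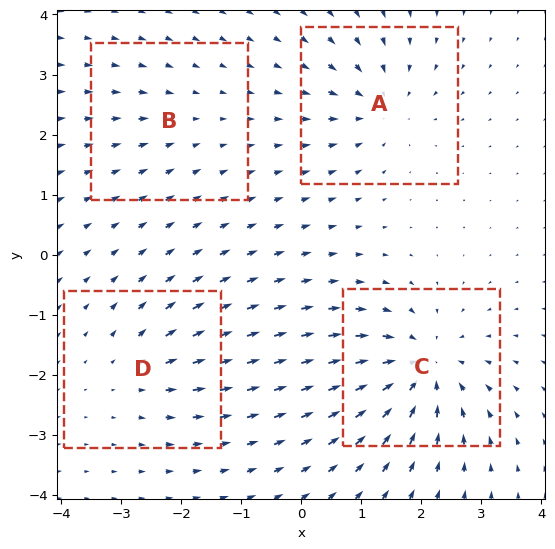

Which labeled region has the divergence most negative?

C

Divergence at each region's feature centre — A: about -5, B: about -2, C: about -8, D: about +4. Region C is most negative.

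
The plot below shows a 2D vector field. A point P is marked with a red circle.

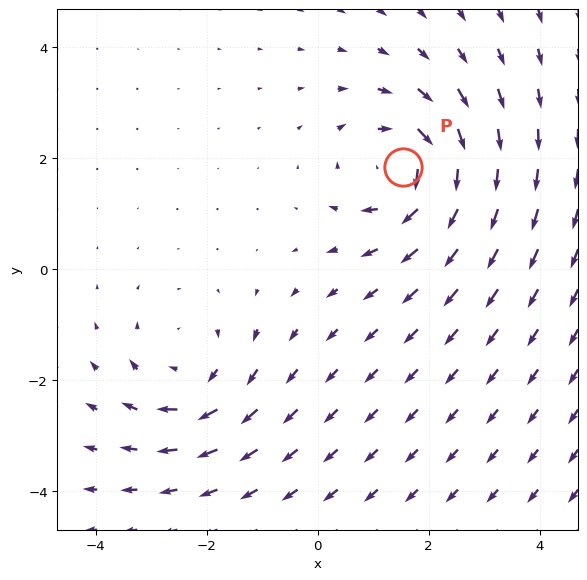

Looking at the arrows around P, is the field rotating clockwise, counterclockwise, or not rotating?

clockwise

Near P at (1.5, 1.8) the arrows circulate clockwise. The curl (z-component) there is about -5; negative curl means clockwise rotation.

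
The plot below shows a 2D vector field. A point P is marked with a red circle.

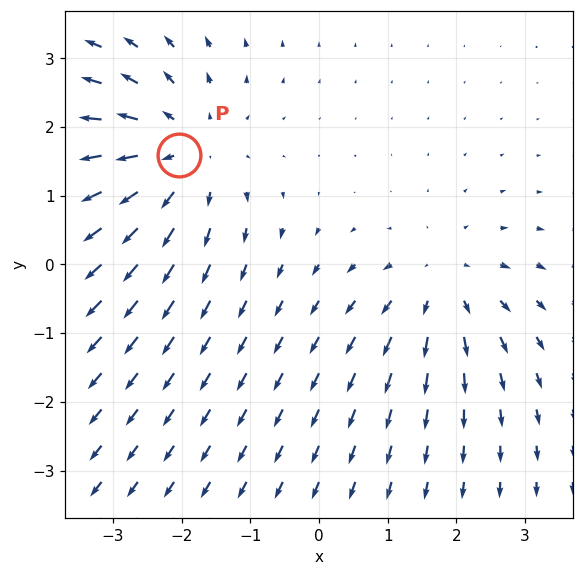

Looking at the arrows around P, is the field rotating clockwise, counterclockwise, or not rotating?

not rotating

Near P at (-2.0, 1.6) the arrows show no circulation. The curl there is ≈0.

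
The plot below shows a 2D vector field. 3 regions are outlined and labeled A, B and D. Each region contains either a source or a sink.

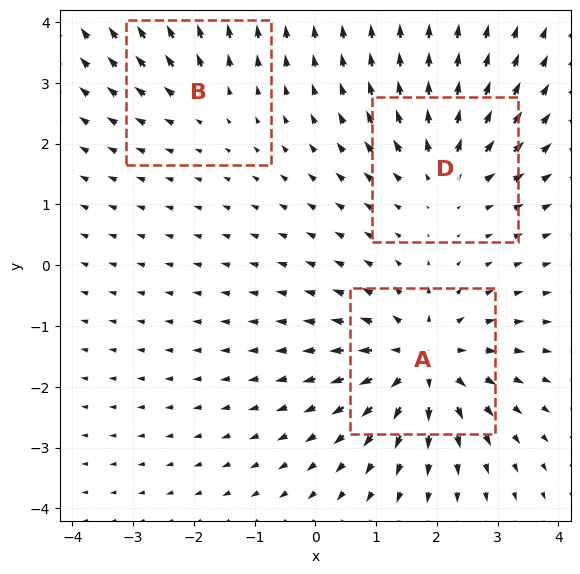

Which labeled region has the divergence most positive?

A

Divergence at each region's feature centre — A: about +5, B: about +2, D: about +3. Region A is most positive.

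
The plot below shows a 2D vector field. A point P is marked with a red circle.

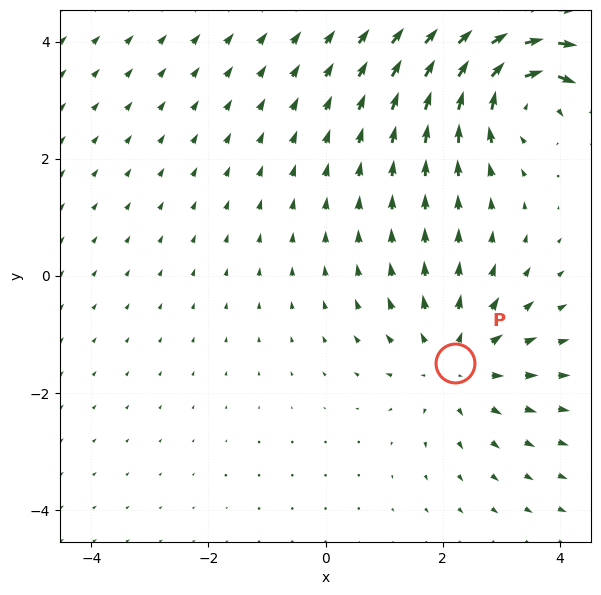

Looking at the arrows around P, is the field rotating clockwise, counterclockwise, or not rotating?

Near P at (2.2, -1.5) the arrows show no circulation. The curl there is ≈0.

not rotating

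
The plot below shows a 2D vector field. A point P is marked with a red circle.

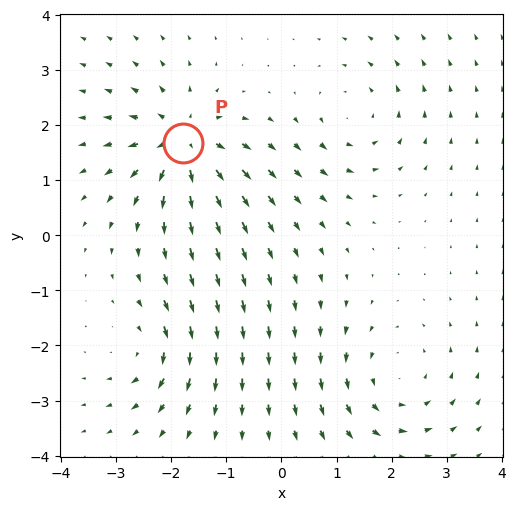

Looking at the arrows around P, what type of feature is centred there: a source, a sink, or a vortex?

source

At P (-1.8, 1.7) the arrows spread outward. Divergence about +6, curl ≈0 — positive divergence with near-zero curl is a source.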